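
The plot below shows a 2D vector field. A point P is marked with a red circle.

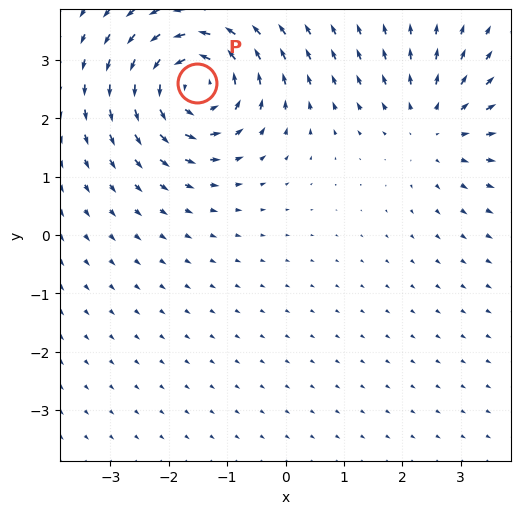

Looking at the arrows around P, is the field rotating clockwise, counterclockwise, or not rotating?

Near P at (-1.5, 2.6) the arrows circulate counterclockwise. The curl (z-component) there is about +5; positive curl means counterclockwise rotation.

counterclockwise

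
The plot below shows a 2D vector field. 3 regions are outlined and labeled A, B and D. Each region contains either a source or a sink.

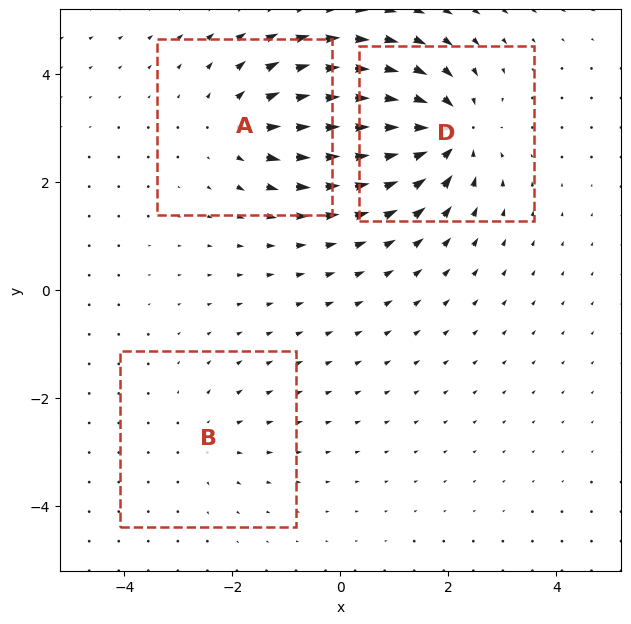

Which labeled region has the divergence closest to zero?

Divergence at each region's feature centre — A: about +3, B: about +2, D: about -5. Region B is closest to zero.

B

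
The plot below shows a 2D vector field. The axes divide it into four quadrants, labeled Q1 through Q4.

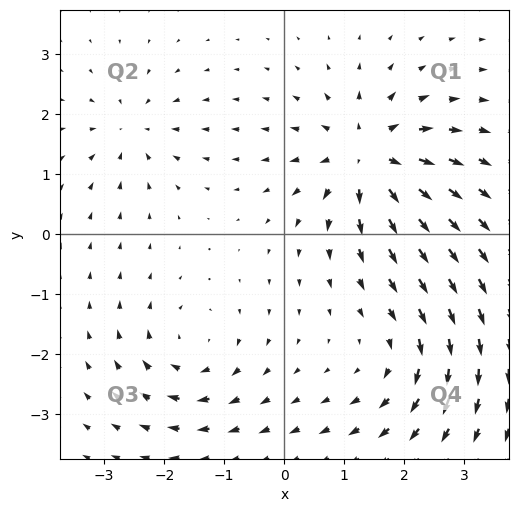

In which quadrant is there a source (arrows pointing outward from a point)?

Q1

The source sits at approximately (1.4, 1.3), which lies in quadrant Q1. The divergence there is about +7, positive as expected for a source.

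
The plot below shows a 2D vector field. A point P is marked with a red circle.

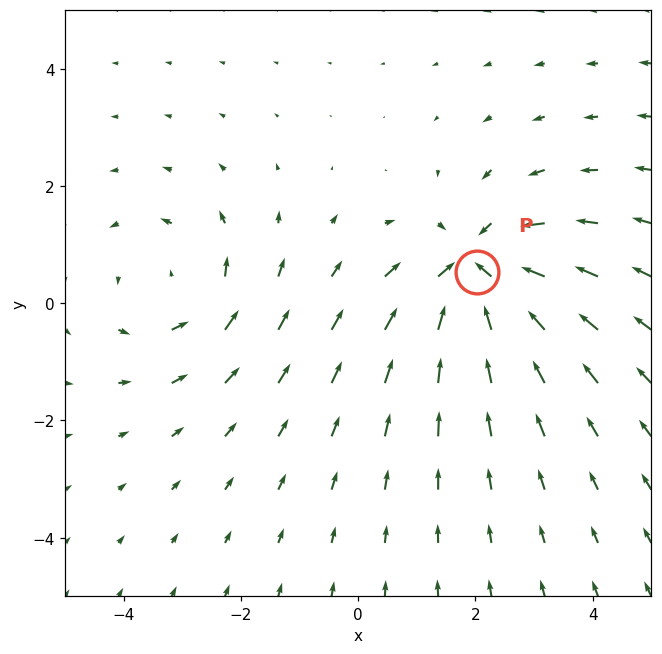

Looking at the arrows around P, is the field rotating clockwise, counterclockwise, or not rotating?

not rotating

Near P at (2.0, 0.5) the arrows show no circulation. The curl there is ≈0.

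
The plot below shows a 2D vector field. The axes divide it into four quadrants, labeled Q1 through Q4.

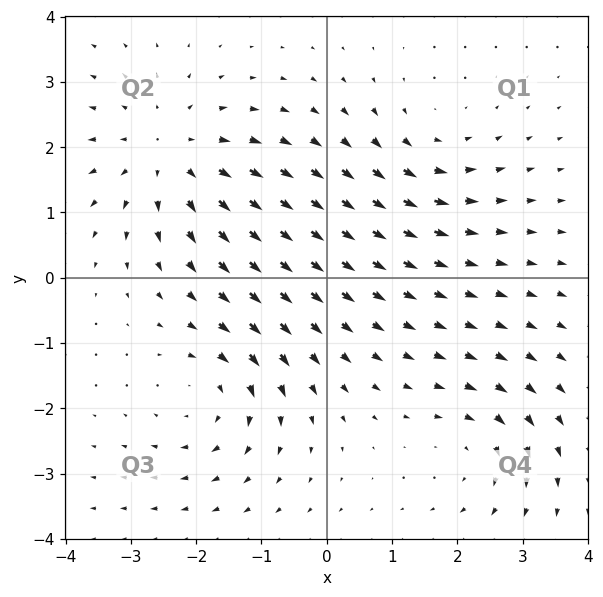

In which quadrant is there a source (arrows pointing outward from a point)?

The source sits at approximately (-2.4, 1.9), which lies in quadrant Q2. The divergence there is about +4, positive as expected for a source.

Q2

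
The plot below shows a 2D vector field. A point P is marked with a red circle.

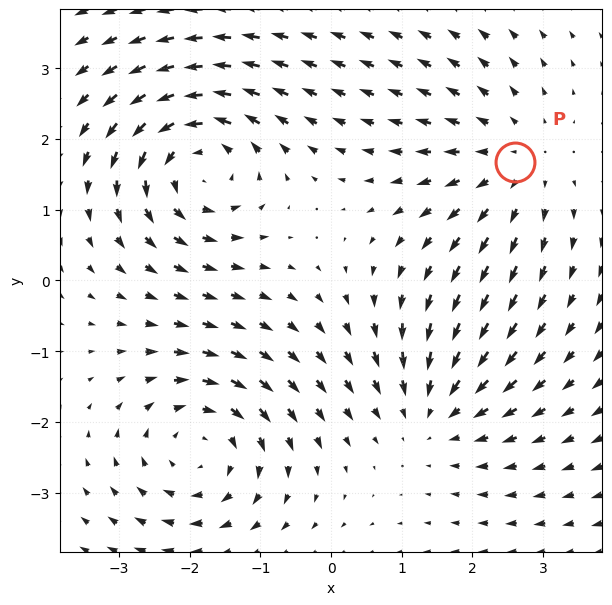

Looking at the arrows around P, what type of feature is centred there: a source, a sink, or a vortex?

source

At P (2.6, 1.7) the arrows spread outward. Divergence about +3, curl ≈0 — positive divergence with near-zero curl is a source.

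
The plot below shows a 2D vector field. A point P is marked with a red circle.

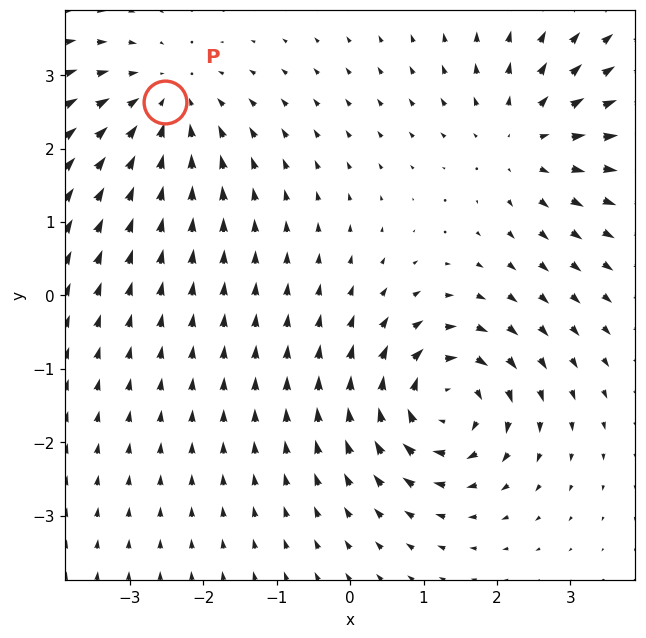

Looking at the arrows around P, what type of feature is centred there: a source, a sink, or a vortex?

sink

At P (-2.5, 2.6) the arrows converge inward. Divergence about -4, curl ≈0 — negative divergence with near-zero curl is a sink.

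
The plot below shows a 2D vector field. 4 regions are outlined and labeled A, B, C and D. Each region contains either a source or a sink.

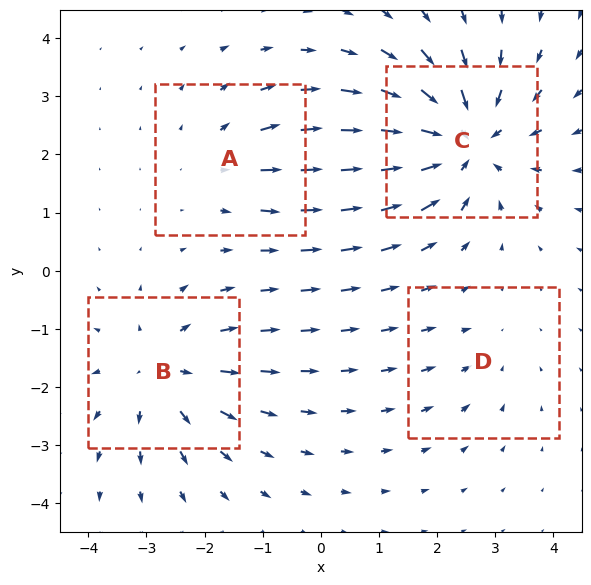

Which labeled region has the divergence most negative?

C

Divergence at each region's feature centre — A: about +3, B: about +4, C: about -6, D: about -2. Region C is most negative.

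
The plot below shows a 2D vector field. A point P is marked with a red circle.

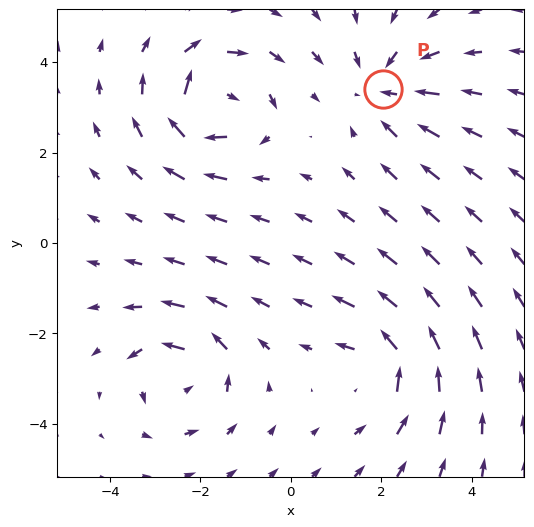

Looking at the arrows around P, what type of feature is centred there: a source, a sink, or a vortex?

At P (2.0, 3.4) the arrows converge inward. Divergence about -3, curl ≈0 — negative divergence with near-zero curl is a sink.

sink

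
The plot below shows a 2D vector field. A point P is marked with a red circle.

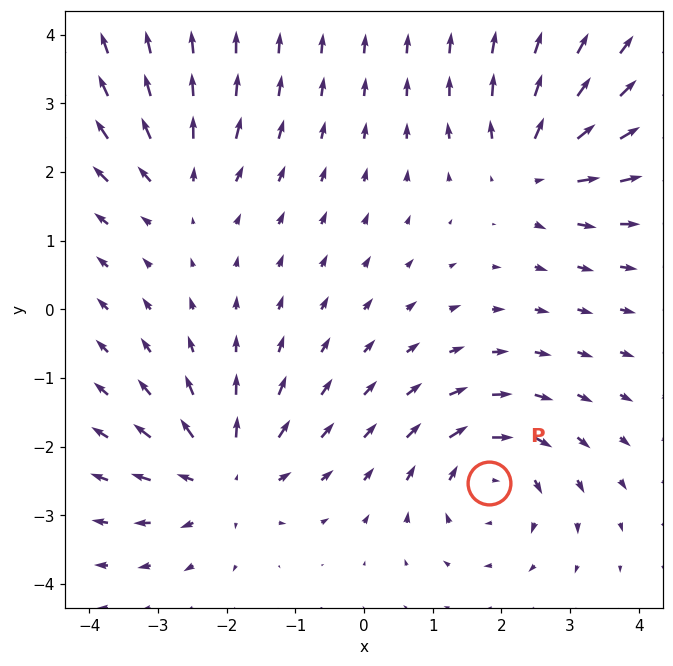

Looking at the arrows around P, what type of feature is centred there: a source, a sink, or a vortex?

vortex

At P (1.8, -2.5) the arrows circulate clockwise. Divergence ≈0, curl about -5 — near-zero divergence with nonzero curl is a vortex.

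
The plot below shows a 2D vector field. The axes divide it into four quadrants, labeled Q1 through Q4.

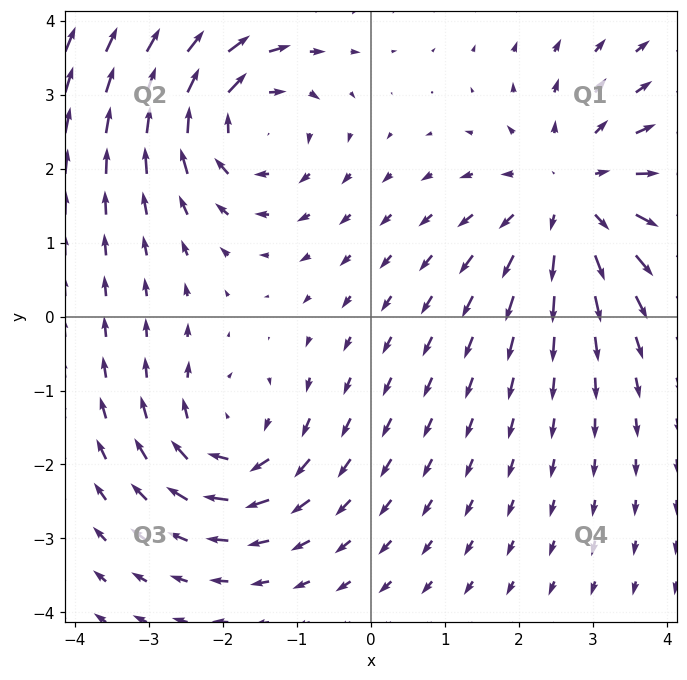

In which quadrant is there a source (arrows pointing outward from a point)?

The source sits at approximately (2.7, 1.6), which lies in quadrant Q1. The divergence there is about +4, positive as expected for a source.

Q1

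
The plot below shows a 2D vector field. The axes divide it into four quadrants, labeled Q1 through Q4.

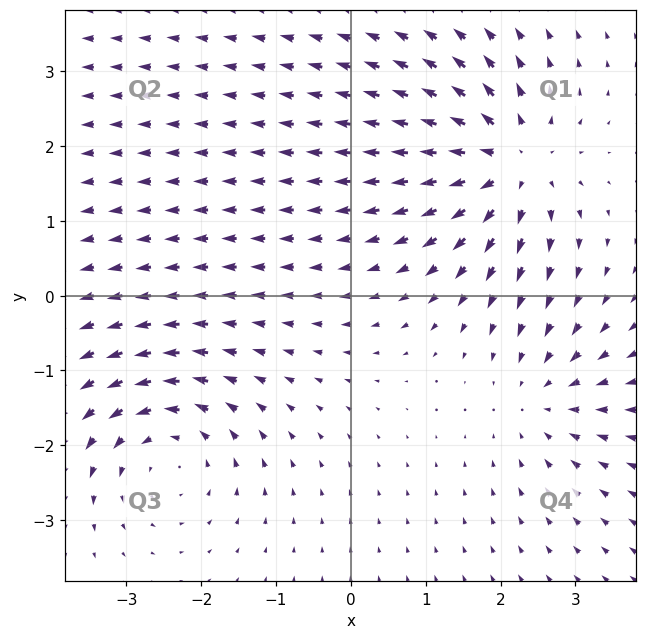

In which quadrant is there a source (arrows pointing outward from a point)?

The source sits at approximately (2.1, 1.8), which lies in quadrant Q1. The divergence there is about +5, positive as expected for a source.

Q1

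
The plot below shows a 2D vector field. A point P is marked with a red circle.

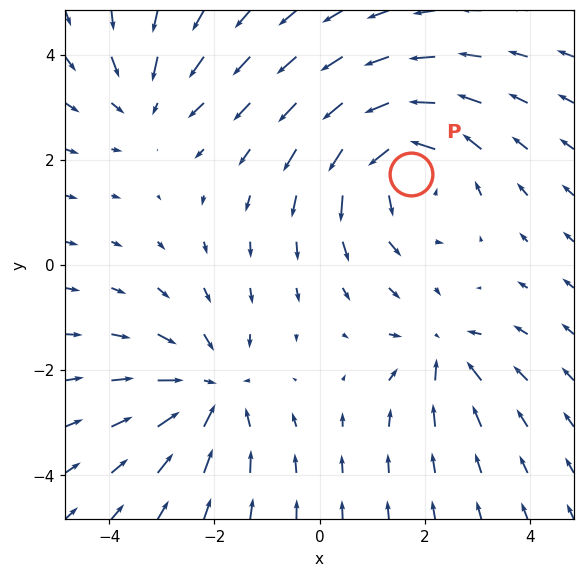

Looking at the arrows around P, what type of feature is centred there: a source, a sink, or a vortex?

vortex

At P (1.7, 1.7) the arrows circulate counterclockwise. Divergence ≈0, curl about +4 — near-zero divergence with nonzero curl is a vortex.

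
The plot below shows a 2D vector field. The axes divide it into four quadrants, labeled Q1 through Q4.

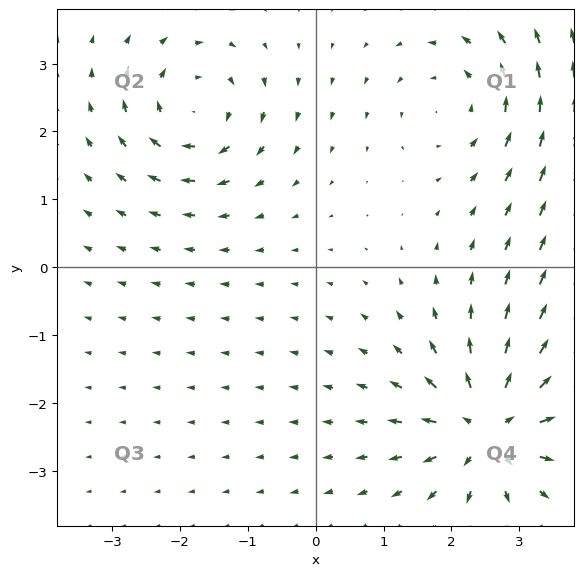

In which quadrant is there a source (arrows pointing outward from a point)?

The source sits at approximately (2.6, -2.4), which lies in quadrant Q4. The divergence there is about +6, positive as expected for a source.

Q4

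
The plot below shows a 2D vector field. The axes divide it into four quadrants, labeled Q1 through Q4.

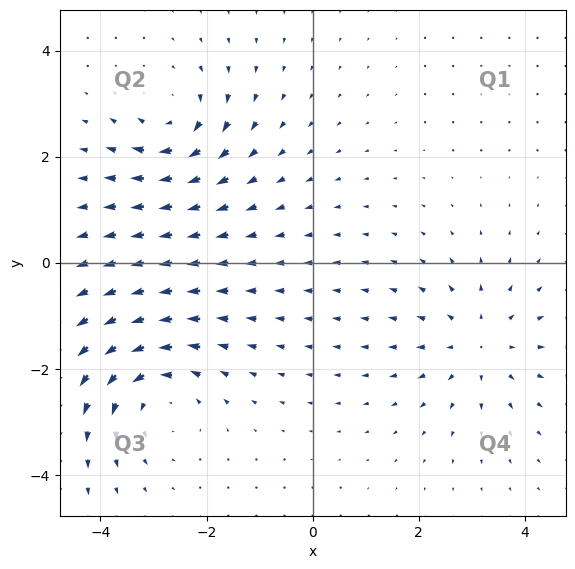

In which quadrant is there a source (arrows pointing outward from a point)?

The source sits at approximately (3.1, -1.5), which lies in quadrant Q4. The divergence there is about +3, positive as expected for a source.

Q4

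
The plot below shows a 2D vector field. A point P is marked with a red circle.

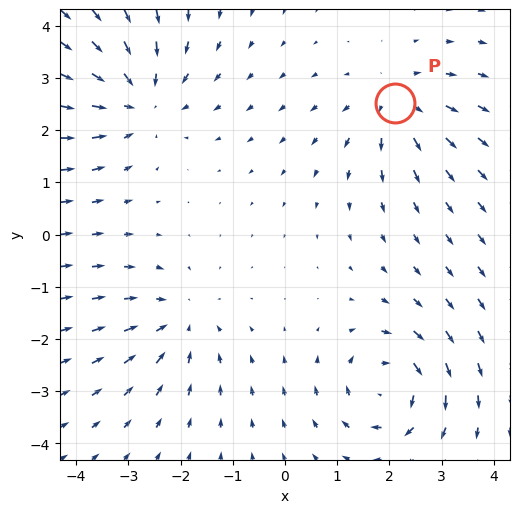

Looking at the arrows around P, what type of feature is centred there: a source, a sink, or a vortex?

source

At P (2.1, 2.5) the arrows spread outward. Divergence about +4, curl ≈0 — positive divergence with near-zero curl is a source.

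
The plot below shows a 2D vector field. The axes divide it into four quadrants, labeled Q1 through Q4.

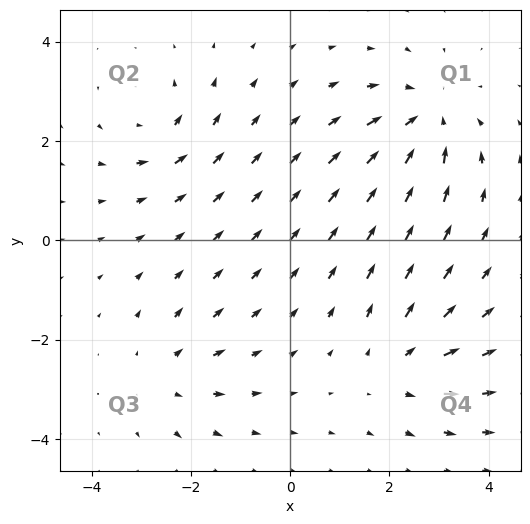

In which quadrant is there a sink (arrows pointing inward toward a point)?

The sink sits at approximately (2.8, 2.5), which lies in quadrant Q1. The divergence there is about -4, negative as expected for a sink.

Q1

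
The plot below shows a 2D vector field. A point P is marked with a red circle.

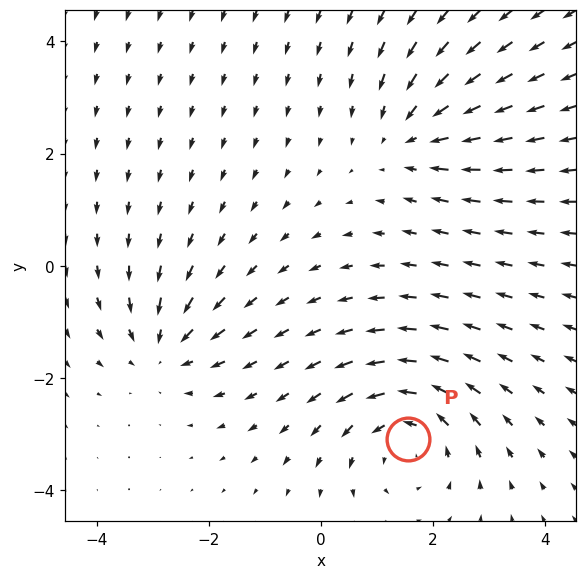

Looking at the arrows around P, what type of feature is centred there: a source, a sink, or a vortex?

At P (1.6, -3.1) the arrows circulate counterclockwise. Divergence ≈0, curl about +3 — near-zero divergence with nonzero curl is a vortex.

vortex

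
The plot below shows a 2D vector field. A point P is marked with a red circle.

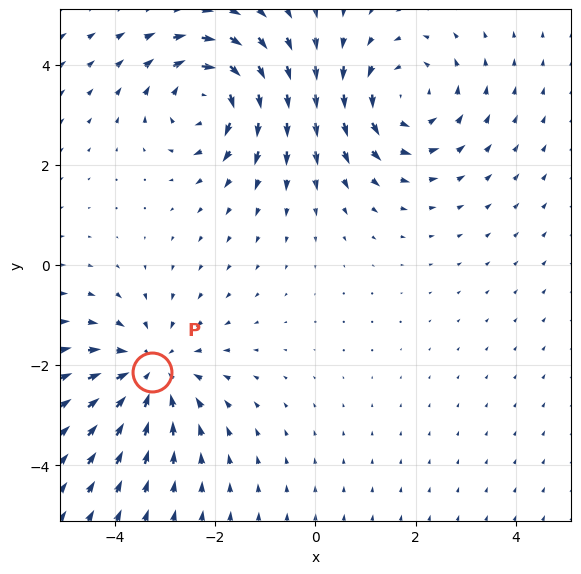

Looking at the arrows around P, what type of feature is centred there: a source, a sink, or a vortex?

At P (-3.3, -2.1) the arrows converge inward. Divergence about -4, curl ≈0 — negative divergence with near-zero curl is a sink.

sink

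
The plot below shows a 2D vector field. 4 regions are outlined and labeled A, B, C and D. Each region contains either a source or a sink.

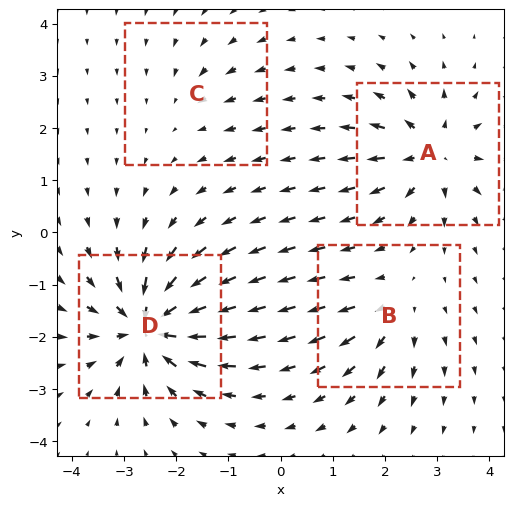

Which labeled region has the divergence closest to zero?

Divergence at each region's feature centre — A: about +6, B: about +4, C: about -2, D: about -9. Region C is closest to zero.

C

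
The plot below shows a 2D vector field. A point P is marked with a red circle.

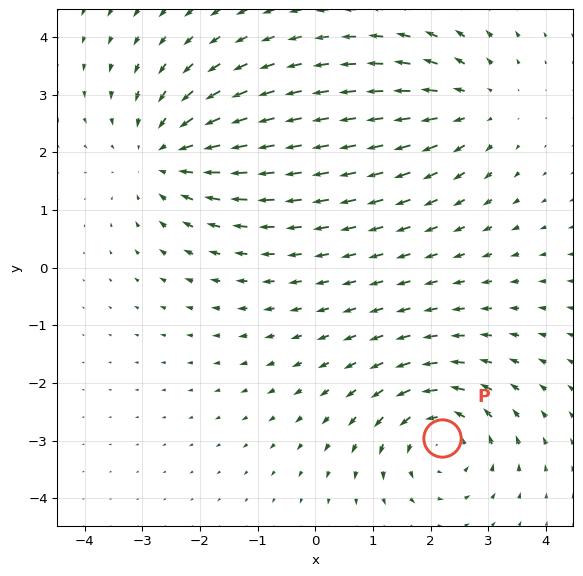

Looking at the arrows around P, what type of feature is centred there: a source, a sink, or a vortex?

vortex

At P (2.2, -3.0) the arrows circulate counterclockwise. Divergence ≈0, curl about +5 — near-zero divergence with nonzero curl is a vortex.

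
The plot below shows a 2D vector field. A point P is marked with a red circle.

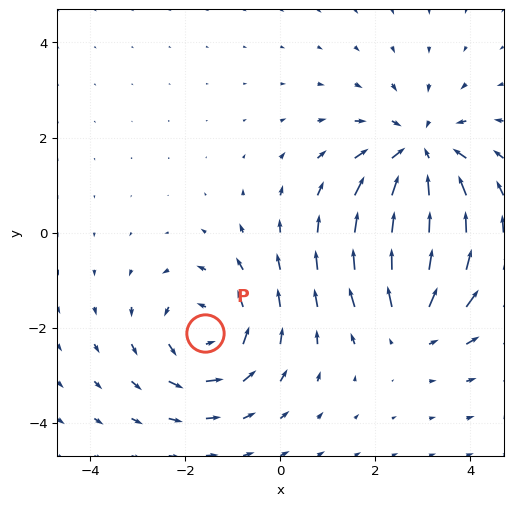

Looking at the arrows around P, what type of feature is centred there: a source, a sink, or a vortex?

At P (-1.6, -2.1) the arrows circulate counterclockwise. Divergence ≈0, curl about +3 — near-zero divergence with nonzero curl is a vortex.

vortex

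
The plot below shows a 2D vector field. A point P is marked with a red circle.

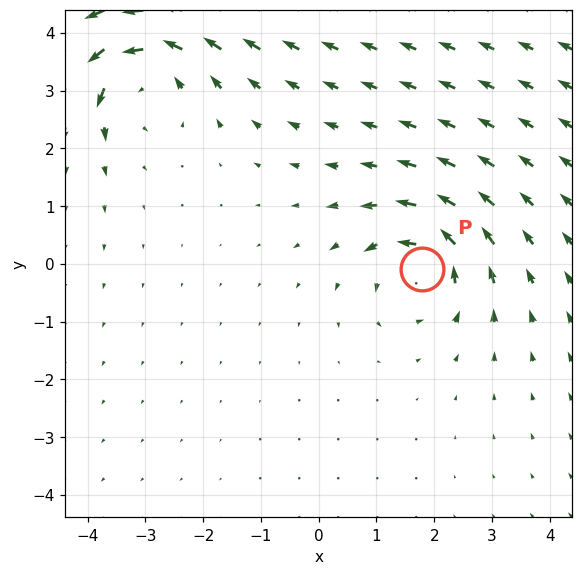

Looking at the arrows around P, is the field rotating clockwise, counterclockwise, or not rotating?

Near P at (1.8, -0.1) the arrows circulate counterclockwise. The curl (z-component) there is about +4; positive curl means counterclockwise rotation.

counterclockwise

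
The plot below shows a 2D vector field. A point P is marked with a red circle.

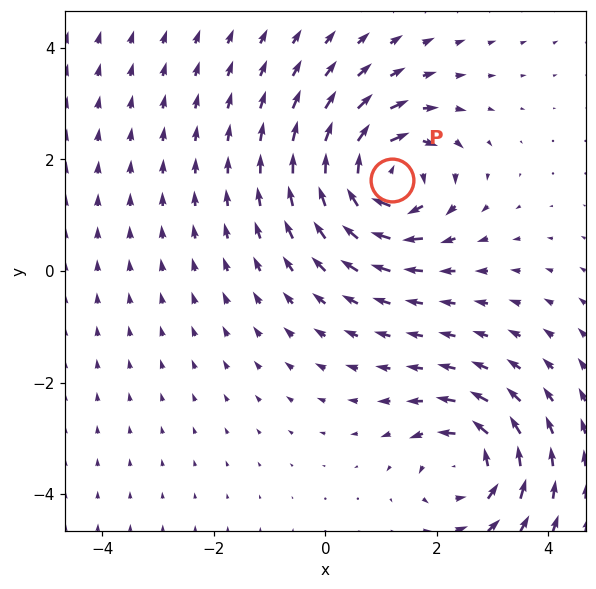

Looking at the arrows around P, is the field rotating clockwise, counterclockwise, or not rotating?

Near P at (1.2, 1.6) the arrows circulate clockwise. The curl (z-component) there is about -6; negative curl means clockwise rotation.

clockwise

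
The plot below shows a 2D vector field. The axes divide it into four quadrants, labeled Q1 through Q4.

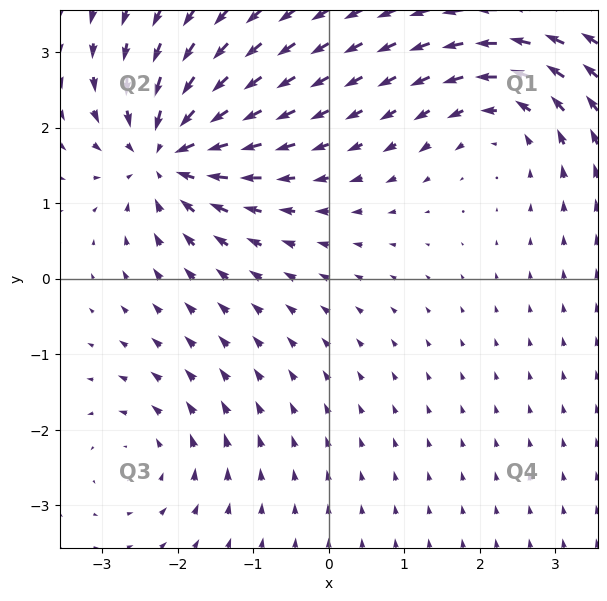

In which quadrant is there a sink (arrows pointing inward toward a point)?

The sink sits at approximately (-2.1, 1.7), which lies in quadrant Q2. The divergence there is about -7, negative as expected for a sink.

Q2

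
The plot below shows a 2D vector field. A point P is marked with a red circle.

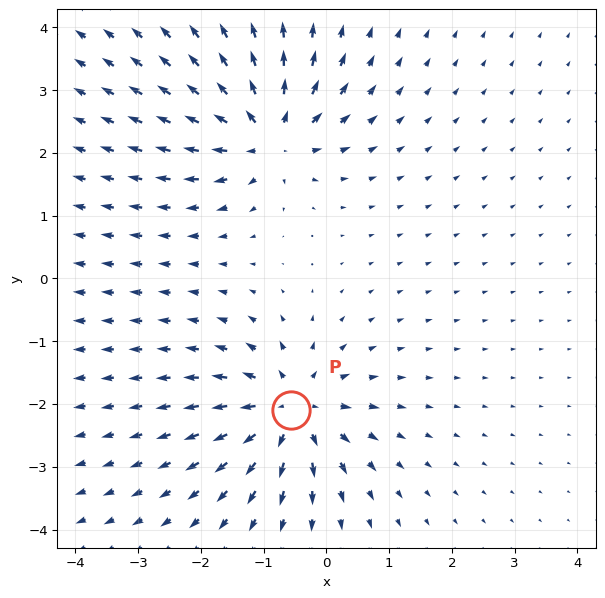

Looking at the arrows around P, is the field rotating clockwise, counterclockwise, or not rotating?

not rotating

Near P at (-0.6, -2.1) the arrows show no circulation. The curl there is ≈0.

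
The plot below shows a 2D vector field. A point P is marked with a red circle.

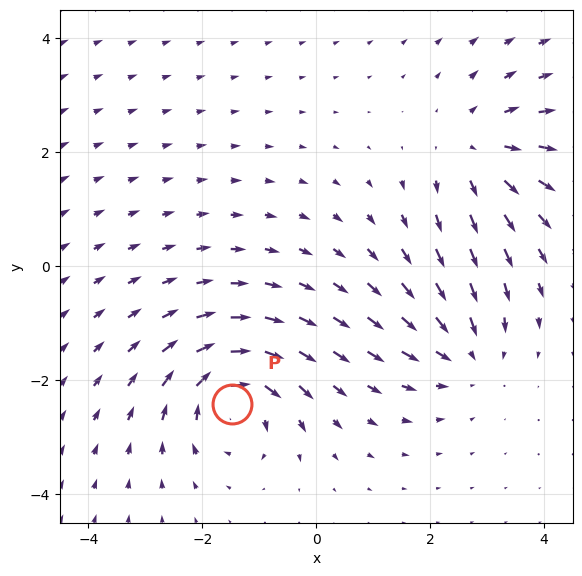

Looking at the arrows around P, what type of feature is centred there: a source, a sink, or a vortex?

At P (-1.5, -2.4) the arrows circulate clockwise. Divergence ≈0, curl about -5 — near-zero divergence with nonzero curl is a vortex.

vortex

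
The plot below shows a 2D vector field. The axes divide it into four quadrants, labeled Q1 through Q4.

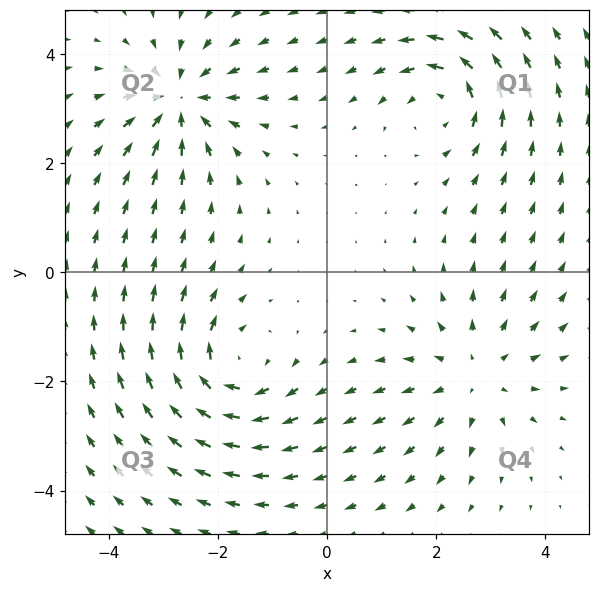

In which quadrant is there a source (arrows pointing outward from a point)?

Q4

The source sits at approximately (2.7, -1.9), which lies in quadrant Q4. The divergence there is about +3, positive as expected for a source.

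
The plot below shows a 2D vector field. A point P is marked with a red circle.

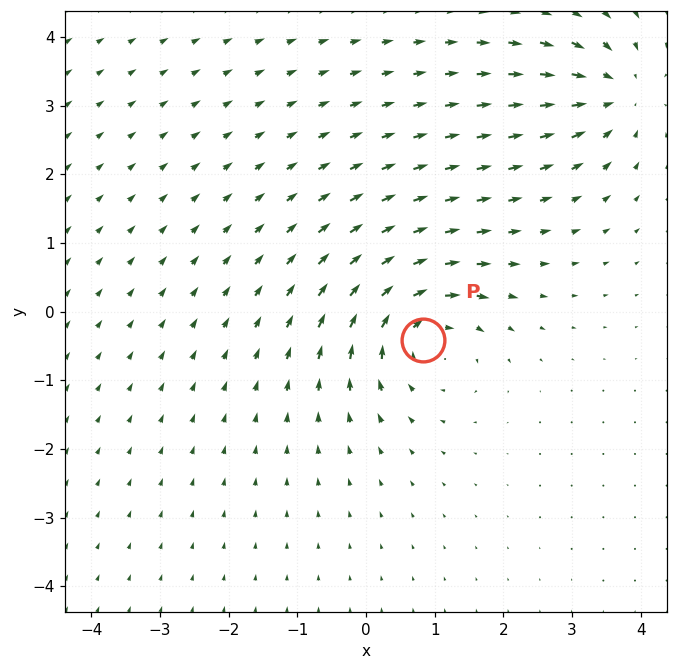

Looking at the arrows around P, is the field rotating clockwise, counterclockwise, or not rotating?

Near P at (0.8, -0.4) the arrows circulate clockwise. The curl (z-component) there is about -4; negative curl means clockwise rotation.

clockwise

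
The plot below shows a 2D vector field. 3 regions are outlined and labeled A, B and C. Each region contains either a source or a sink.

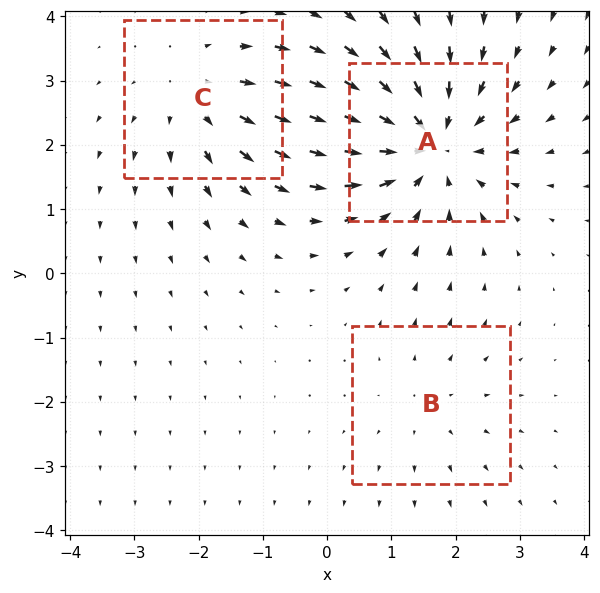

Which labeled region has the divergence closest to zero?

Divergence at each region's feature centre — A: about -5, B: about +2, C: about +3. Region B is closest to zero.

B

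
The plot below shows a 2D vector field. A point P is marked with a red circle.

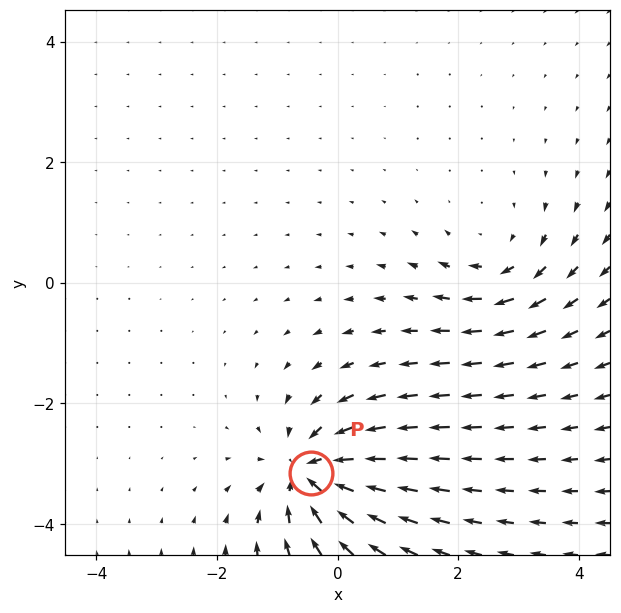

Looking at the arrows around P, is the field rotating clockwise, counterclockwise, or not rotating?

Near P at (-0.4, -3.2) the arrows show no circulation. The curl there is ≈0.

not rotating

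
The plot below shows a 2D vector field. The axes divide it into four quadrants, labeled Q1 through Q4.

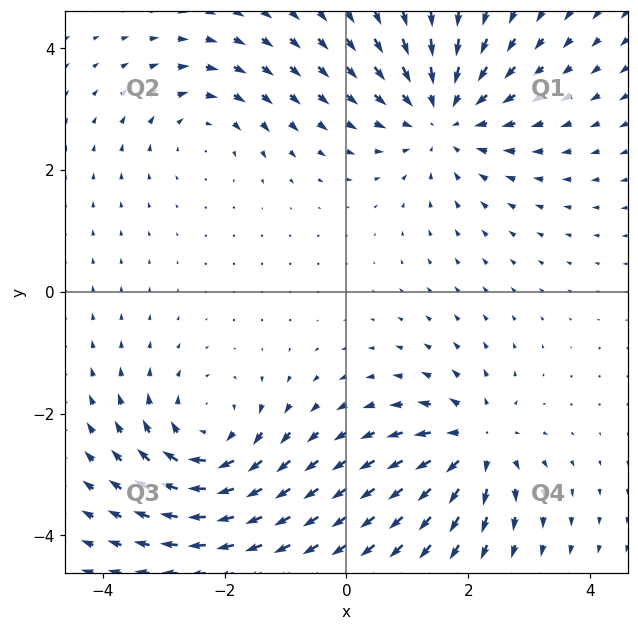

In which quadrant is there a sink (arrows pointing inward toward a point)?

The sink sits at approximately (1.6, 2.9), which lies in quadrant Q1. The divergence there is about -4, negative as expected for a sink.

Q1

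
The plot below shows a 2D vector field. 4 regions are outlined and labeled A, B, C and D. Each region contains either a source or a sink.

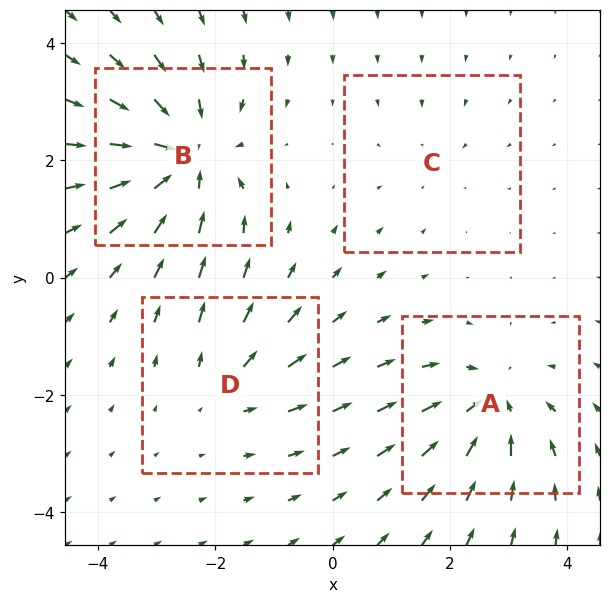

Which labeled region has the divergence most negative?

Divergence at each region's feature centre — A: about -5, B: about -7, C: about -2, D: about +3. Region B is most negative.

B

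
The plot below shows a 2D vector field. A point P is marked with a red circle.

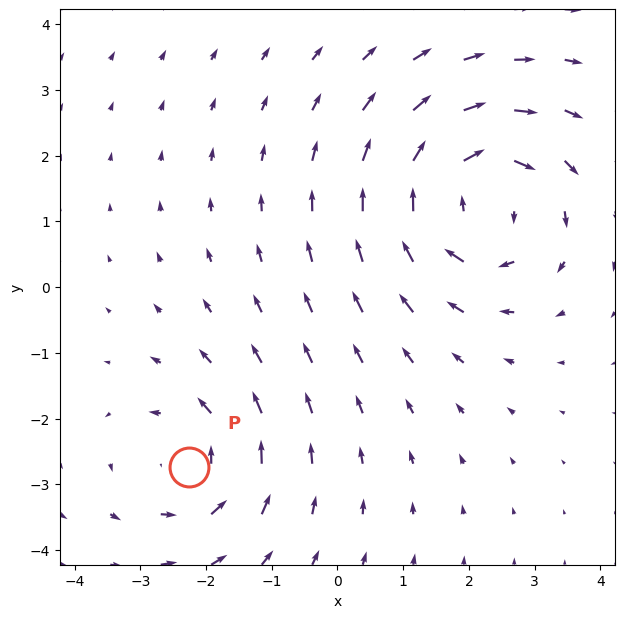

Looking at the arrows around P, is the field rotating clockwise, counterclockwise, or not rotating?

Near P at (-2.3, -2.7) the arrows circulate counterclockwise. The curl (z-component) there is about +3; positive curl means counterclockwise rotation.

counterclockwise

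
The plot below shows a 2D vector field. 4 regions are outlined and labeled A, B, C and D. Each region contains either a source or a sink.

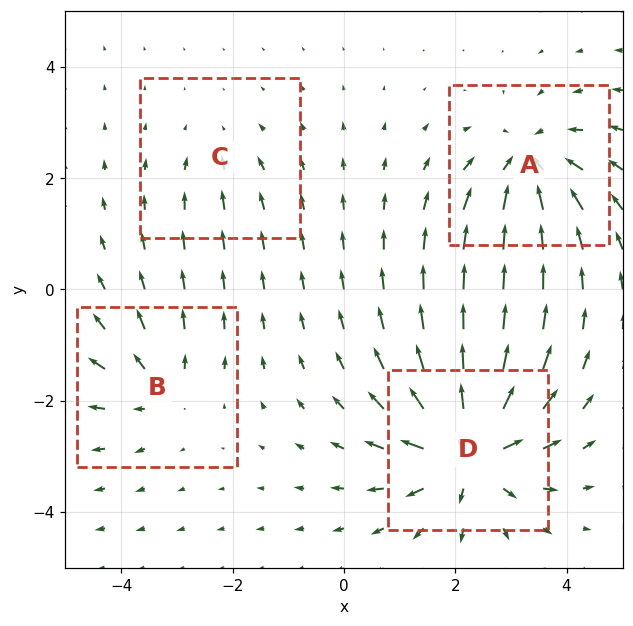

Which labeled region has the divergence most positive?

D

Divergence at each region's feature centre — A: about -5, B: about +4, C: about -2, D: about +8. Region D is most positive.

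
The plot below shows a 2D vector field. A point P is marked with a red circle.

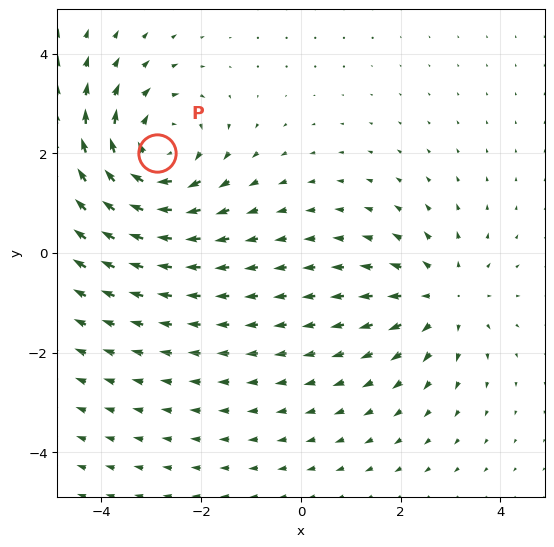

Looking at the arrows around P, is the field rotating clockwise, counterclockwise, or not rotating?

clockwise

Near P at (-2.9, 2.0) the arrows circulate clockwise. The curl (z-component) there is about -4; negative curl means clockwise rotation.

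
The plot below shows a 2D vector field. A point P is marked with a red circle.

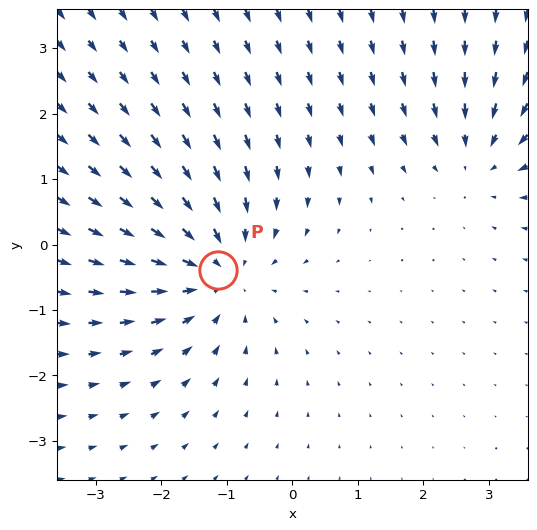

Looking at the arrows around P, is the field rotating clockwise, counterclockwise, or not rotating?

Near P at (-1.1, -0.4) the arrows show no circulation. The curl there is ≈0.

not rotating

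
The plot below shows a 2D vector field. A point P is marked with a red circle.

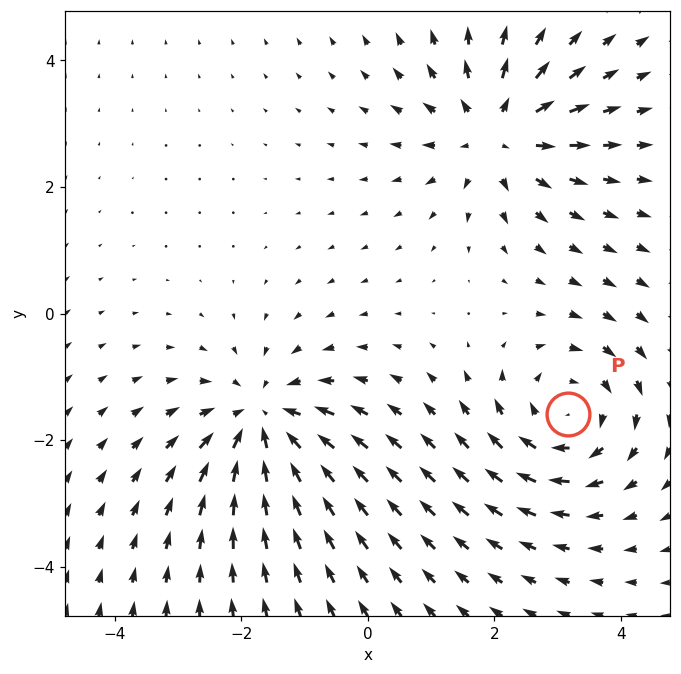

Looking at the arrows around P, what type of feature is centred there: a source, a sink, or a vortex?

vortex

At P (3.2, -1.6) the arrows circulate clockwise. Divergence ≈0, curl about -3 — near-zero divergence with nonzero curl is a vortex.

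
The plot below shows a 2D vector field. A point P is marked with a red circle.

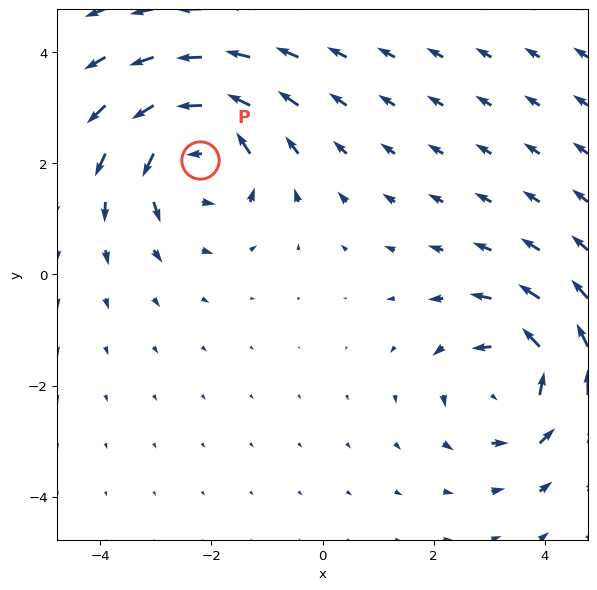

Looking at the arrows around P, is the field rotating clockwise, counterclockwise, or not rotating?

counterclockwise

Near P at (-2.2, 2.1) the arrows circulate counterclockwise. The curl (z-component) there is about +5; positive curl means counterclockwise rotation.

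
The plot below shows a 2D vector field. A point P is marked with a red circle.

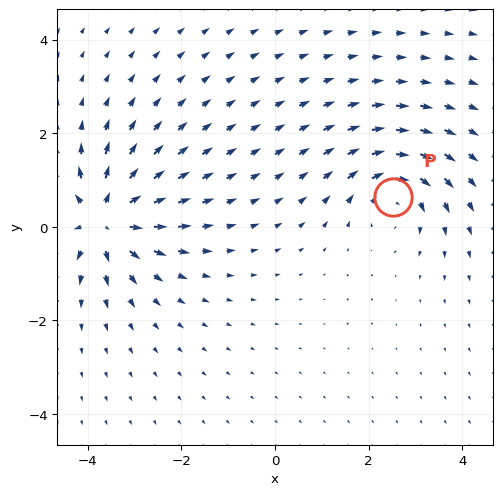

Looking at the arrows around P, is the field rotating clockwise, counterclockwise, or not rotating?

Near P at (2.5, 0.6) the arrows circulate clockwise. The curl (z-component) there is about -3; negative curl means clockwise rotation.

clockwise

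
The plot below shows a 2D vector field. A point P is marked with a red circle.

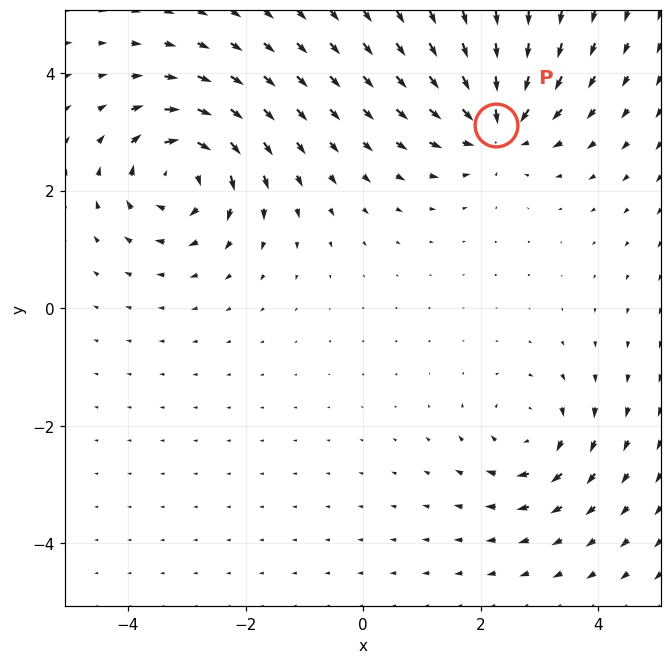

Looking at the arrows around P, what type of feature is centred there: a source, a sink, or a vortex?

At P (2.3, 3.1) the arrows converge inward. Divergence about -5, curl ≈0 — negative divergence with near-zero curl is a sink.

sink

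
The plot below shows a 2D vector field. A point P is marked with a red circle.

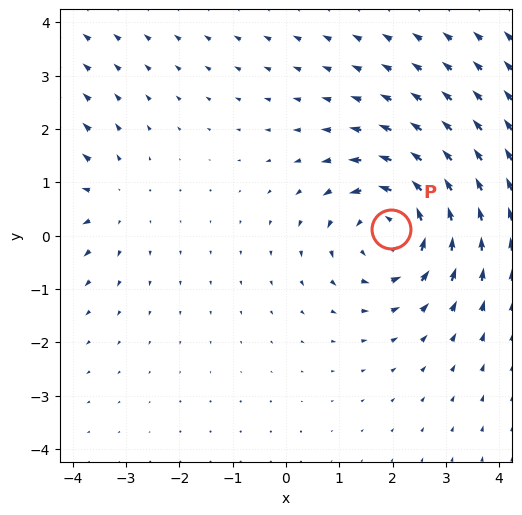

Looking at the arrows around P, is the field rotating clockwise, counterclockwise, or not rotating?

counterclockwise

Near P at (2.0, 0.1) the arrows circulate counterclockwise. The curl (z-component) there is about +5; positive curl means counterclockwise rotation.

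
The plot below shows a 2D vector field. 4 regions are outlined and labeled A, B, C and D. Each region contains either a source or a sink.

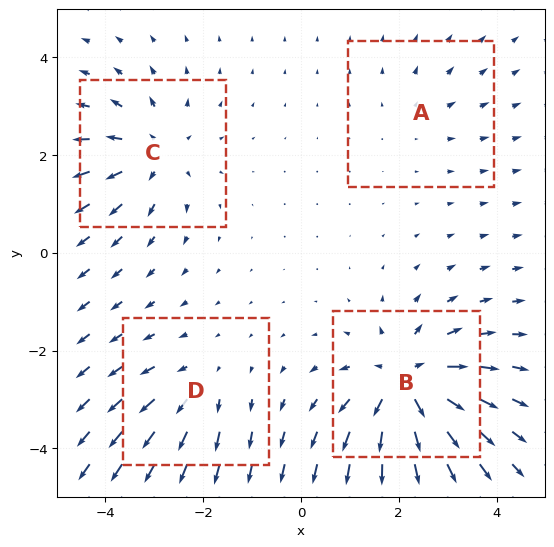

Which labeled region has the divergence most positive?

B

Divergence at each region's feature centre — A: about +2, B: about +8, C: about +5, D: about +4. Region B is most positive.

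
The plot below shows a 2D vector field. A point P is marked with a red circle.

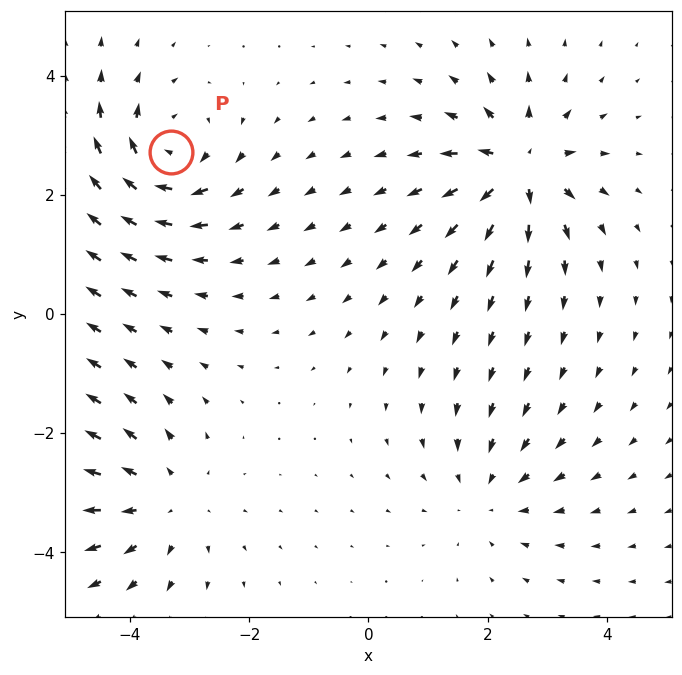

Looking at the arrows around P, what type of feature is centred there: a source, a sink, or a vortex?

At P (-3.3, 2.7) the arrows circulate clockwise. Divergence ≈0, curl about -5 — near-zero divergence with nonzero curl is a vortex.

vortex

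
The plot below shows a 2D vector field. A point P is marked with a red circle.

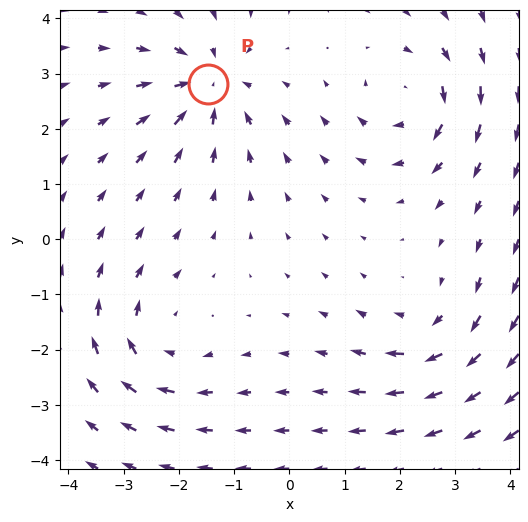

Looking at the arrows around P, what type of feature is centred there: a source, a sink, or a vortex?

sink

At P (-1.5, 2.8) the arrows converge inward. Divergence about -5, curl ≈0 — negative divergence with near-zero curl is a sink.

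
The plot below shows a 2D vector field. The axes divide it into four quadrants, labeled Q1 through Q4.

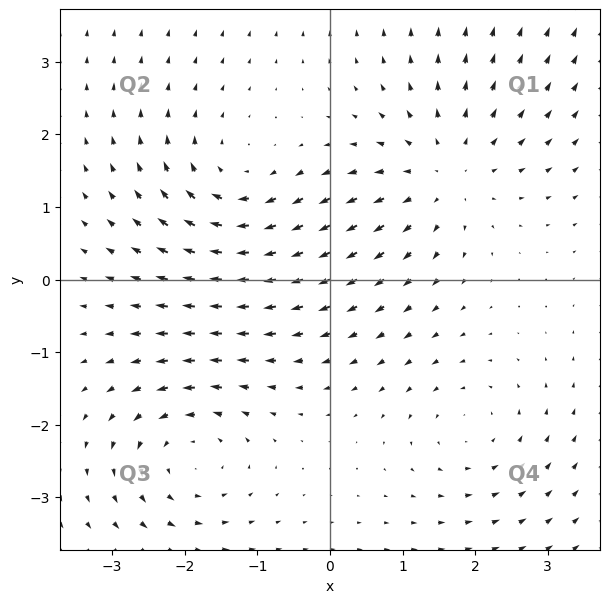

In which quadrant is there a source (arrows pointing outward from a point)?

The source sits at approximately (1.6, 1.5), which lies in quadrant Q1. The divergence there is about +4, positive as expected for a source.

Q1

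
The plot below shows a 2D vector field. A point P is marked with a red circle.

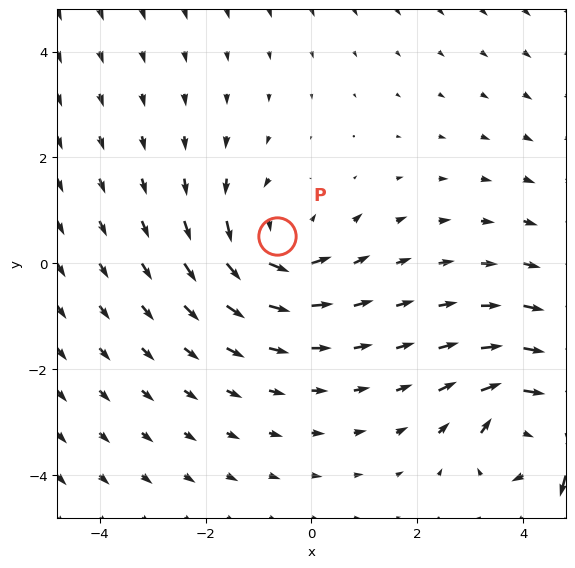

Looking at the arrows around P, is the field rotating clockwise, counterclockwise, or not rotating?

counterclockwise

Near P at (-0.6, 0.5) the arrows circulate counterclockwise. The curl (z-component) there is about +3; positive curl means counterclockwise rotation.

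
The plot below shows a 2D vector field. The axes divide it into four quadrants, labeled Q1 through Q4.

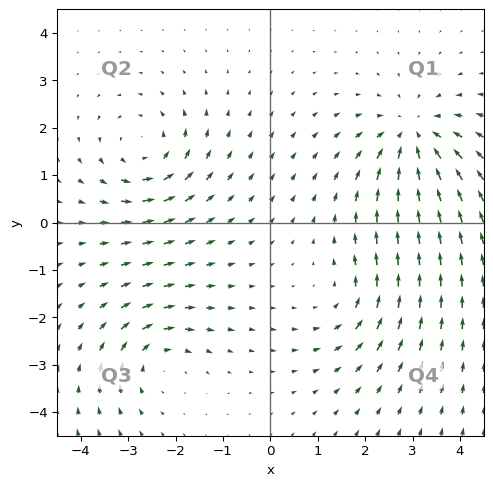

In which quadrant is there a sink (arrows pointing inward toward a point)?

The sink sits at approximately (3.0, 1.8), which lies in quadrant Q1. The divergence there is about -5, negative as expected for a sink.

Q1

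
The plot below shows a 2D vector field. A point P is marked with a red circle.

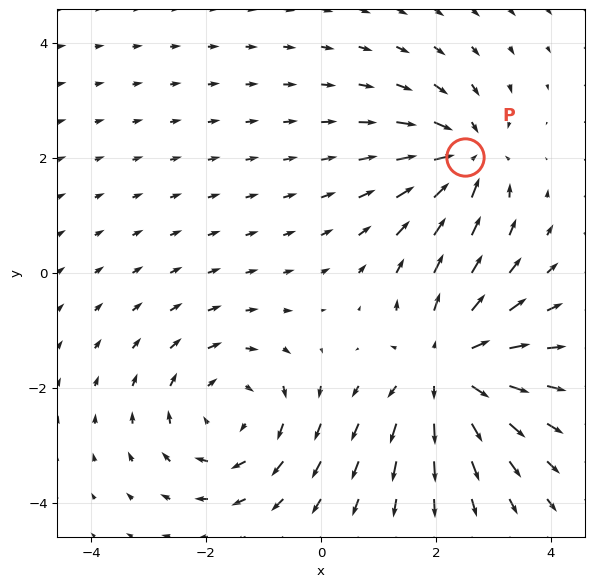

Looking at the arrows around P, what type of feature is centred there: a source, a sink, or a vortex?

At P (2.5, 2.0) the arrows converge inward. Divergence about -4, curl ≈0 — negative divergence with near-zero curl is a sink.

sink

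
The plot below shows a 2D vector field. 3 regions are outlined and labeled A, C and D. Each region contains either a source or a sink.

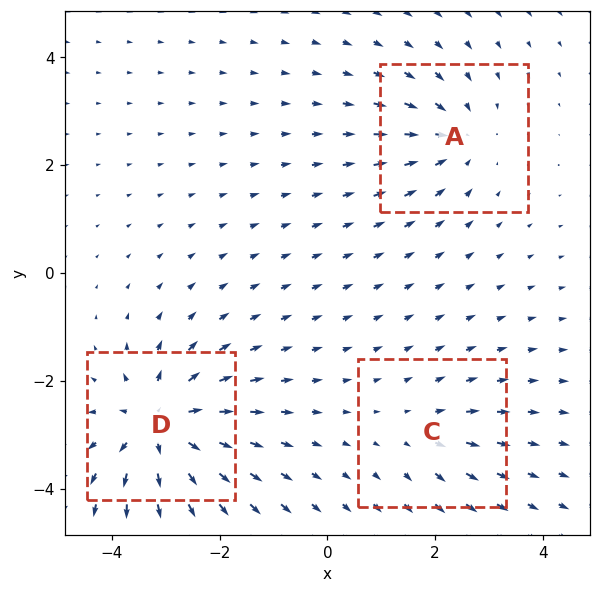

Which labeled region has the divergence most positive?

D

Divergence at each region's feature centre — A: about -3, C: about +2, D: about +6. Region D is most positive.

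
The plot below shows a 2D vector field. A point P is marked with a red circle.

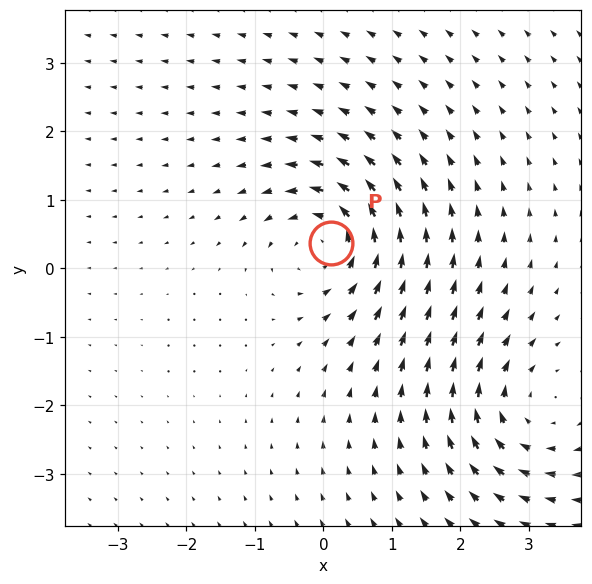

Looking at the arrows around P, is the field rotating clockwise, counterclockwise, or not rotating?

Near P at (0.1, 0.4) the arrows circulate counterclockwise. The curl (z-component) there is about +5; positive curl means counterclockwise rotation.

counterclockwise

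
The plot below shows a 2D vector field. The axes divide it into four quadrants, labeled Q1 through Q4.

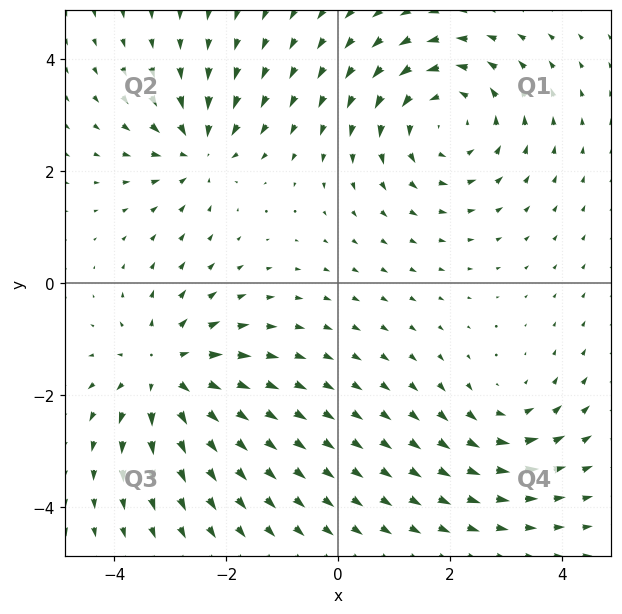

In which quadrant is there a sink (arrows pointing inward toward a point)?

The sink sits at approximately (-2.5, 2.4), which lies in quadrant Q2. The divergence there is about -4, negative as expected for a sink.

Q2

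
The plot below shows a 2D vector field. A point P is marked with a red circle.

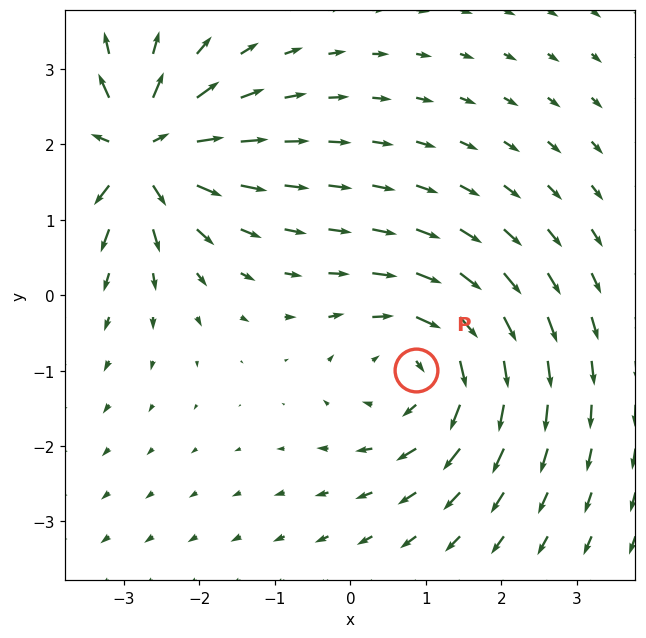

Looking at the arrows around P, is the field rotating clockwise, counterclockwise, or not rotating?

clockwise

Near P at (0.9, -1.0) the arrows circulate clockwise. The curl (z-component) there is about -3; negative curl means clockwise rotation.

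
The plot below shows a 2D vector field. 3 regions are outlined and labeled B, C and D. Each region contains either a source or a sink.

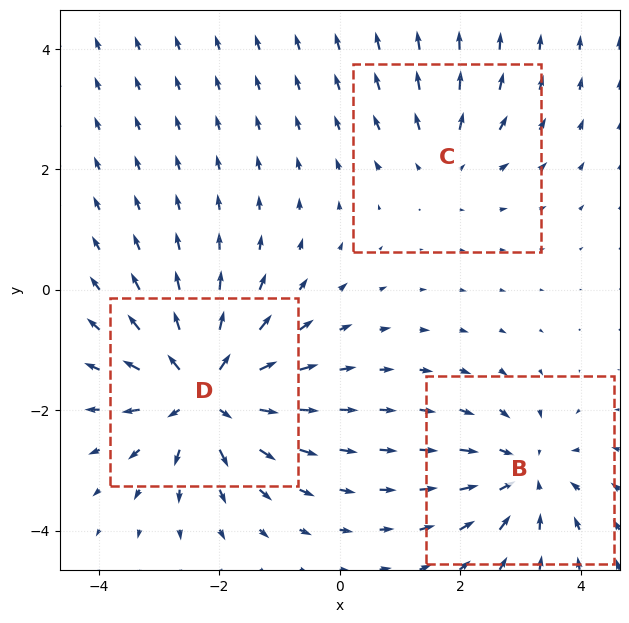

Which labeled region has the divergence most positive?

D

Divergence at each region's feature centre — B: about -4, C: about +2, D: about +5. Region D is most positive.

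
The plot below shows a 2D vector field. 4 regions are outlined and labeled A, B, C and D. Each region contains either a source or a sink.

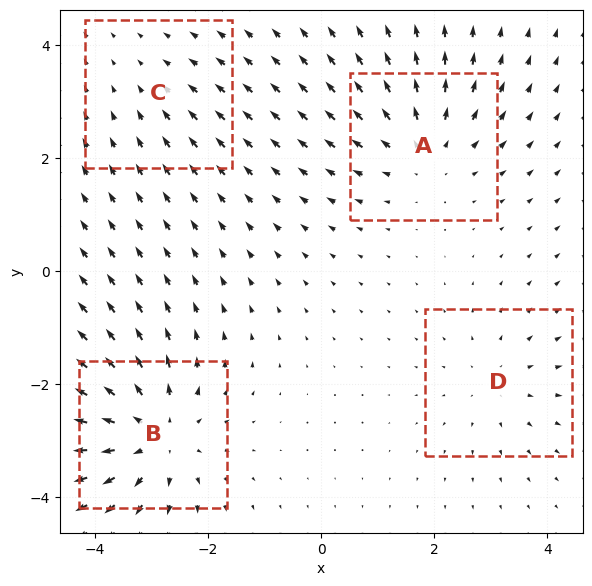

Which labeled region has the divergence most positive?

B

Divergence at each region's feature centre — A: about +4, B: about +6, C: about -2, D: about +3. Region B is most positive.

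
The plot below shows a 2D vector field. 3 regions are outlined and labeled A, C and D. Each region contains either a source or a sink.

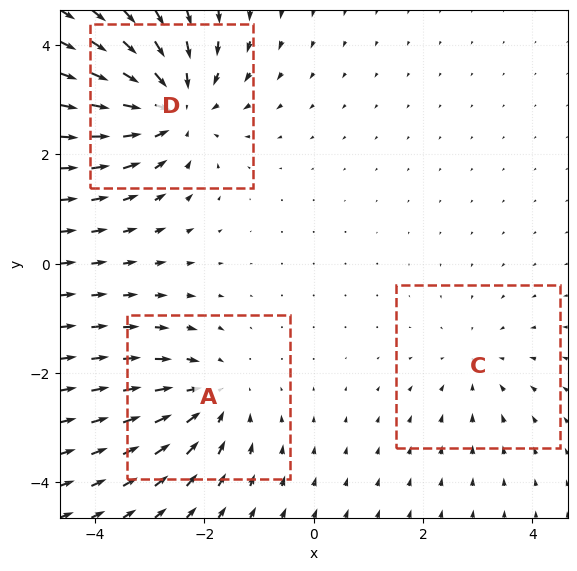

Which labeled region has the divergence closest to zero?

Divergence at each region's feature centre — A: about -3, C: about -2, D: about -4. Region C is closest to zero.

C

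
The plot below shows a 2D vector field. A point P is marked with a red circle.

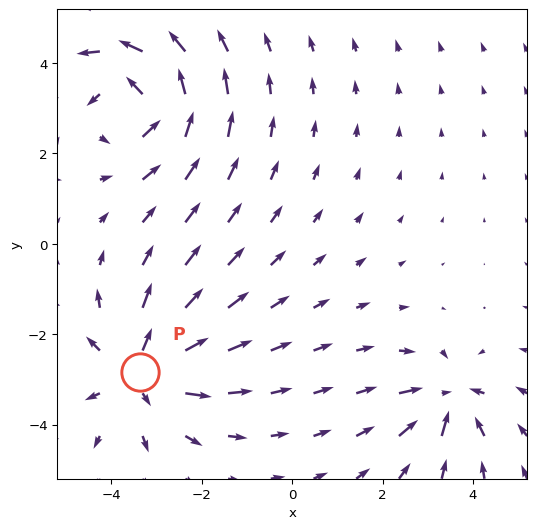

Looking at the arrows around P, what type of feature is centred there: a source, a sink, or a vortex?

At P (-3.4, -2.8) the arrows spread outward. Divergence about +4, curl ≈0 — positive divergence with near-zero curl is a source.

source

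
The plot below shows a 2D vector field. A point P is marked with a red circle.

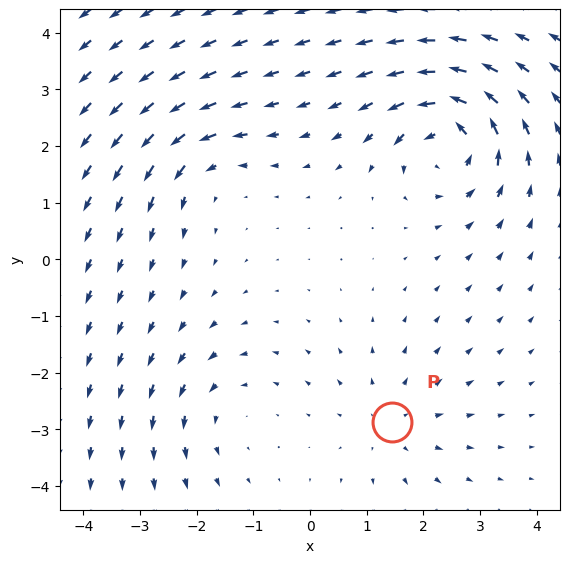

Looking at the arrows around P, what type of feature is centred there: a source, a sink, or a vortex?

source

At P (1.4, -2.9) the arrows spread outward. Divergence about +2, curl ≈0 — positive divergence with near-zero curl is a source.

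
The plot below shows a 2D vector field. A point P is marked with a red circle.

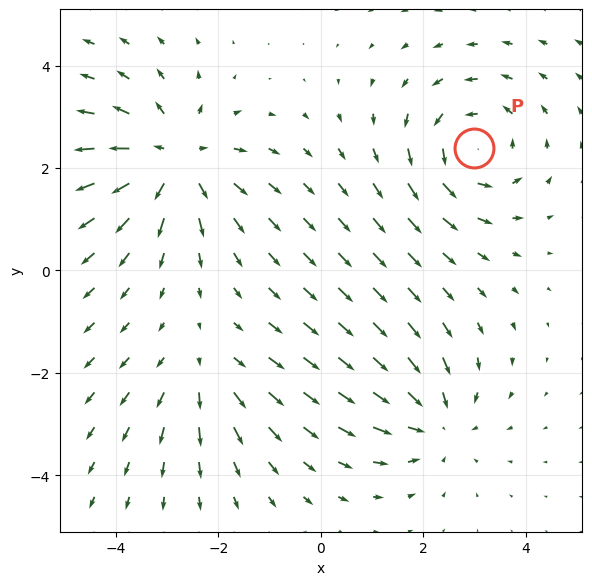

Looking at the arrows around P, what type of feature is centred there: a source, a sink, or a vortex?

vortex

At P (3.0, 2.4) the arrows circulate counterclockwise. Divergence ≈0, curl about +4 — near-zero divergence with nonzero curl is a vortex.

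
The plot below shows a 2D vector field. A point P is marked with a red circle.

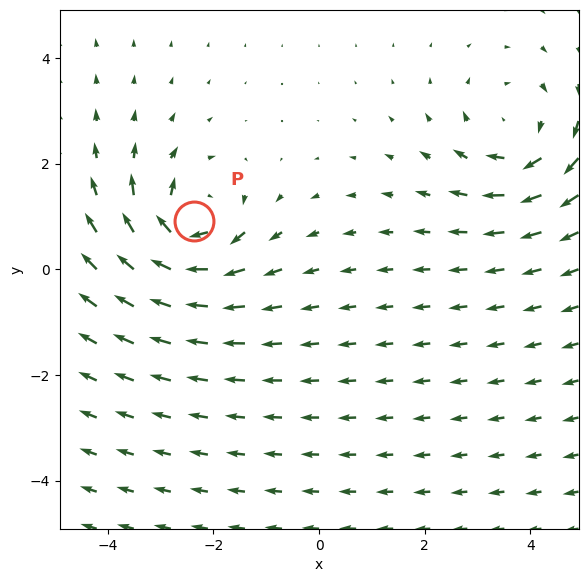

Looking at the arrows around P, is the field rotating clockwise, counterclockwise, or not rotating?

clockwise

Near P at (-2.4, 0.9) the arrows circulate clockwise. The curl (z-component) there is about -4; negative curl means clockwise rotation.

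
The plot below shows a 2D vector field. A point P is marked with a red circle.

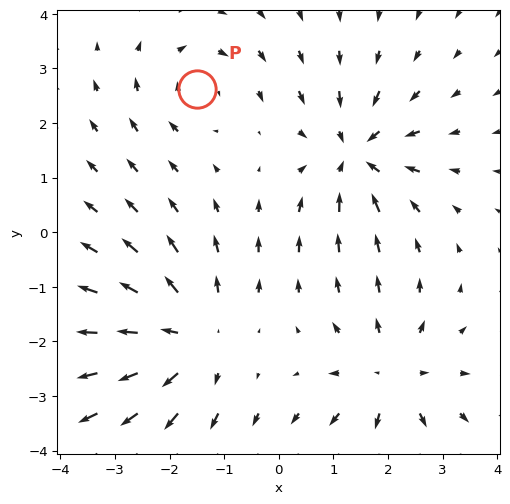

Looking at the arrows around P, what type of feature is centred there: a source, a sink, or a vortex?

At P (-1.5, 2.6) the arrows circulate clockwise. Divergence ≈0, curl about -3 — near-zero divergence with nonzero curl is a vortex.

vortex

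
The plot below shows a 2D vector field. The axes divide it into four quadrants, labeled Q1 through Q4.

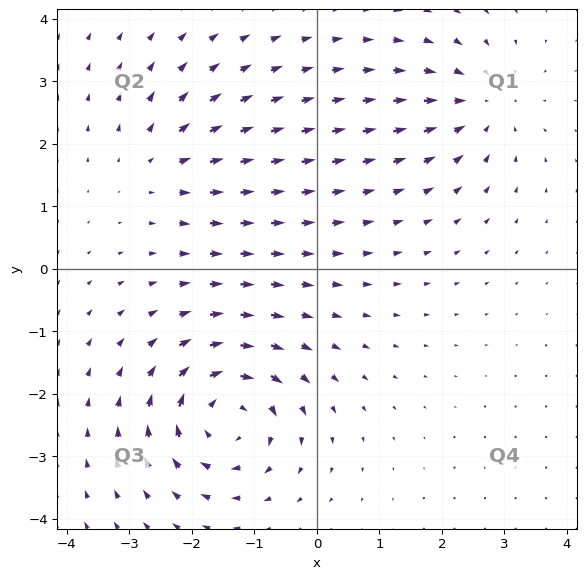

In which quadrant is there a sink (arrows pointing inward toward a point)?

Q1

The sink sits at approximately (2.6, 2.6), which lies in quadrant Q1. The divergence there is about -4, negative as expected for a sink.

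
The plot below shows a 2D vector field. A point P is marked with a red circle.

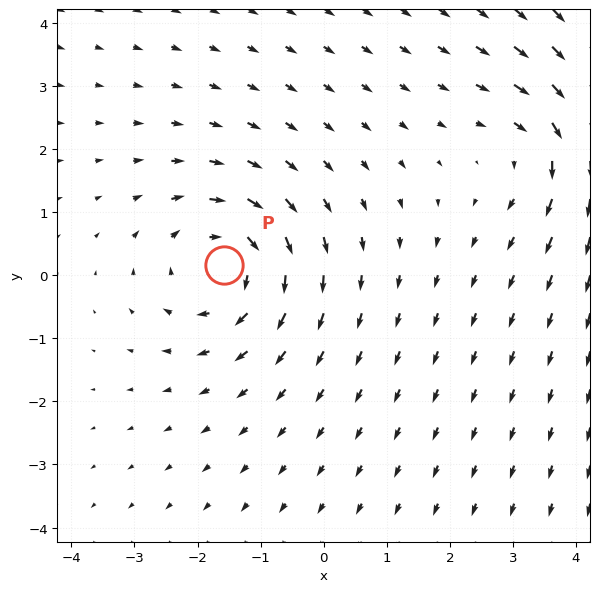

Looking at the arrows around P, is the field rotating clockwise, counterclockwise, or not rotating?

clockwise

Near P at (-1.6, 0.2) the arrows circulate clockwise. The curl (z-component) there is about -4; negative curl means clockwise rotation.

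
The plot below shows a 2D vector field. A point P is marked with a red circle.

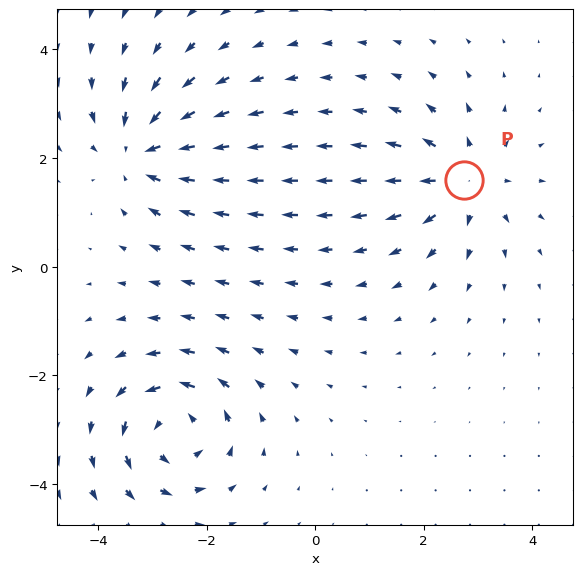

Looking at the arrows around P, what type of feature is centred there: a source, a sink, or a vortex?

source

At P (2.7, 1.6) the arrows spread outward. Divergence about +5, curl ≈0 — positive divergence with near-zero curl is a source.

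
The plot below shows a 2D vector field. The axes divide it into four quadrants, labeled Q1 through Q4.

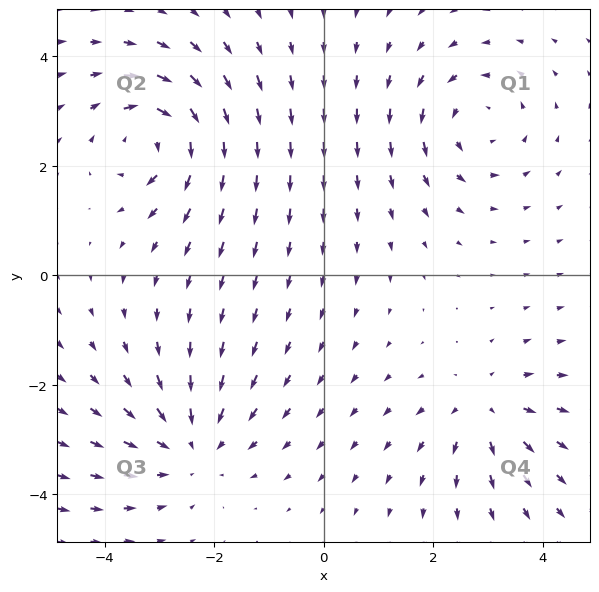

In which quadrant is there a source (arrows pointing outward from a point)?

The source sits at approximately (3.0, -2.5), which lies in quadrant Q4. The divergence there is about +3, positive as expected for a source.

Q4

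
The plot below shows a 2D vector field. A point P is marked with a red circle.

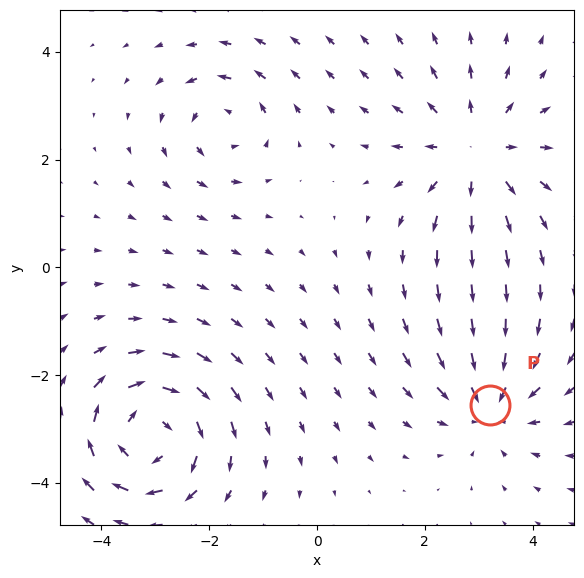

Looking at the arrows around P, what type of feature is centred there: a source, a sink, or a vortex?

At P (3.2, -2.6) the arrows converge inward. Divergence about -4, curl ≈0 — negative divergence with near-zero curl is a sink.

sink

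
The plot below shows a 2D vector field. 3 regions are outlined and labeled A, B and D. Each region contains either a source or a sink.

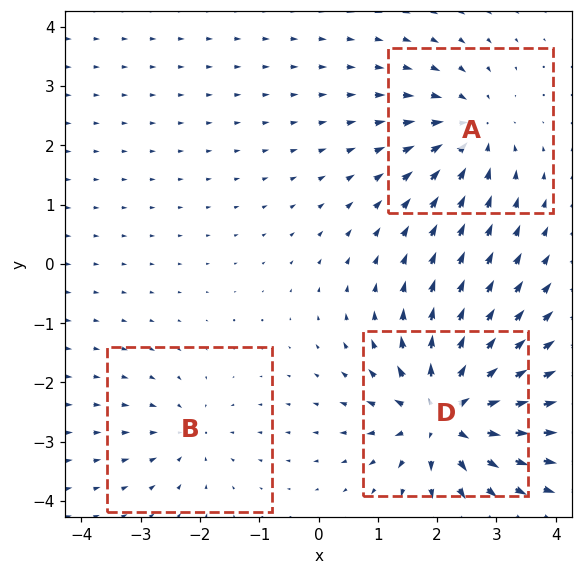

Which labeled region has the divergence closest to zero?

Divergence at each region's feature centre — A: about -4, B: about -2, D: about +6. Region B is closest to zero.

B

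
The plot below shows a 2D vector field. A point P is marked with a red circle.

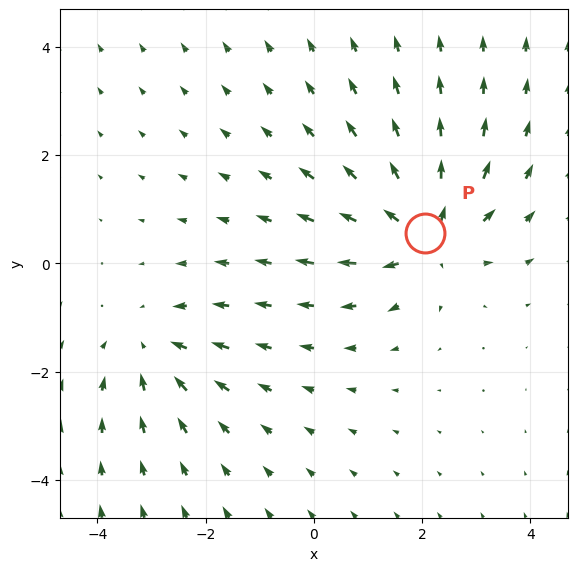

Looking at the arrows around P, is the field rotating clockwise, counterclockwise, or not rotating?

Near P at (2.1, 0.6) the arrows show no circulation. The curl there is ≈0.

not rotating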